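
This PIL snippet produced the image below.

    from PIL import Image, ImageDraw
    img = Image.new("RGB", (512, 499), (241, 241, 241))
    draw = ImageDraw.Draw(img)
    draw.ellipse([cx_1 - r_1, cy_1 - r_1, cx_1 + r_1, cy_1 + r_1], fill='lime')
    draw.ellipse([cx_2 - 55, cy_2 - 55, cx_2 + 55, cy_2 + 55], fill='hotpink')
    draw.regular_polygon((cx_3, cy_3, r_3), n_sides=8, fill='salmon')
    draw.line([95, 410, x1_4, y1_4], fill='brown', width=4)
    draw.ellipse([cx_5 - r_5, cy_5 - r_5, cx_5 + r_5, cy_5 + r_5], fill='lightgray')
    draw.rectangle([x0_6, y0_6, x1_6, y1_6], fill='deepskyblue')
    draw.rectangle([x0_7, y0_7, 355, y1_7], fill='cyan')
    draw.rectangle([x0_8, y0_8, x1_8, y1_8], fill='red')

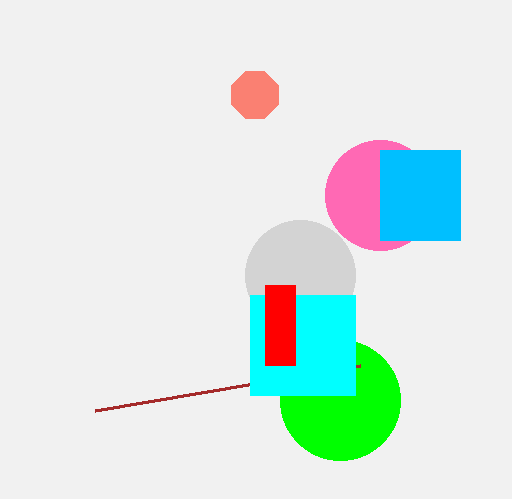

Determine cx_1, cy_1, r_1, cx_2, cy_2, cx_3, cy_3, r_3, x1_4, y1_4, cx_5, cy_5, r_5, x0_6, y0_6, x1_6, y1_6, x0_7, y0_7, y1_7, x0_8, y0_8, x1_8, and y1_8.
cx_1 = 340
cy_1 = 400
r_1 = 60
cx_2 = 380
cy_2 = 195
cx_3 = 255
cy_3 = 95
r_3 = 25
x1_4 = 360
y1_4 = 365
cx_5 = 300
cy_5 = 275
r_5 = 55
x0_6 = 380
y0_6 = 150
x1_6 = 460
y1_6 = 240
x0_7 = 250
y0_7 = 295
y1_7 = 395
x0_8 = 265
y0_8 = 285
x1_8 = 295
y1_8 = 365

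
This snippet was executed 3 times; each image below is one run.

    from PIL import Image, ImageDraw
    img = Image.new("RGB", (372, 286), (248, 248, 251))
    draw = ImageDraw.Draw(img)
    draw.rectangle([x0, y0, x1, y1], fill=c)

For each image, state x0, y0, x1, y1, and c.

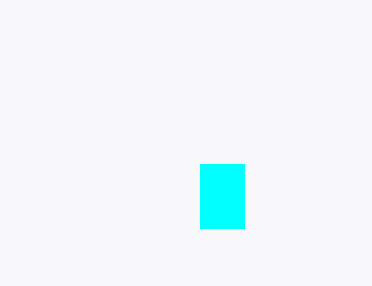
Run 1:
x0 = 200, y0 = 164, x1 = 244, y1 = 228, c = 'cyan'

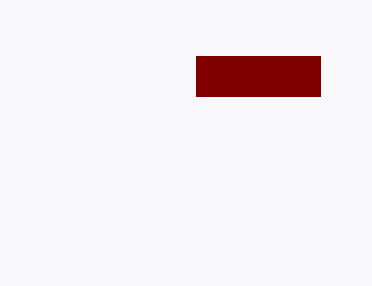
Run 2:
x0 = 196
y0 = 56
x1 = 320
y1 = 96
c = 'maroon'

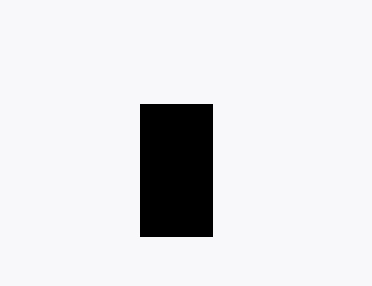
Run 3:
x0 = 140, y0 = 104, x1 = 212, y1 = 236, c = 'black'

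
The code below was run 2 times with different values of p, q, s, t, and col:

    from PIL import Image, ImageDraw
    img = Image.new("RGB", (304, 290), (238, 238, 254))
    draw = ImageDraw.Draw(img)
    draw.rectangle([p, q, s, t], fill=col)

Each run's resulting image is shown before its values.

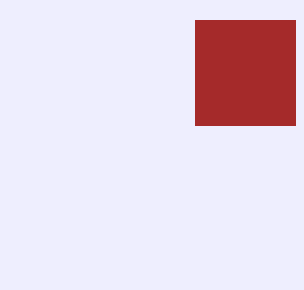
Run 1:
p = 195
q = 20
s = 295
t = 125
col = 'brown'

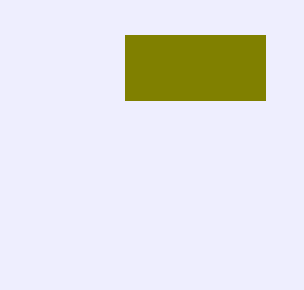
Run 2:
p = 125, q = 35, s = 265, t = 100, col = 'olive'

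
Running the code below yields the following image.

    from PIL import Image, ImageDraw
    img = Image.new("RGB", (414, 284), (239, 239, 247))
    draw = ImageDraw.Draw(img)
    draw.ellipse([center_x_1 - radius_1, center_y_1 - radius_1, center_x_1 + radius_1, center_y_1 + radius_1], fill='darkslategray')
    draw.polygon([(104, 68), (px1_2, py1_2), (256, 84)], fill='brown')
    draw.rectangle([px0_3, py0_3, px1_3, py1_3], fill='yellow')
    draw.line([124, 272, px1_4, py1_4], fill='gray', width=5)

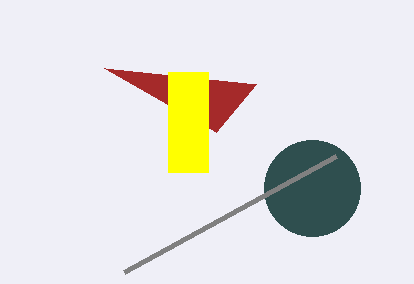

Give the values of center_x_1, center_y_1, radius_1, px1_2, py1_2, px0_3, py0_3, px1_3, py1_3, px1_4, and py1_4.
center_x_1 = 312; center_y_1 = 188; radius_1 = 48; px1_2 = 216; py1_2 = 132; px0_3 = 168; py0_3 = 72; px1_3 = 208; py1_3 = 172; px1_4 = 336; py1_4 = 156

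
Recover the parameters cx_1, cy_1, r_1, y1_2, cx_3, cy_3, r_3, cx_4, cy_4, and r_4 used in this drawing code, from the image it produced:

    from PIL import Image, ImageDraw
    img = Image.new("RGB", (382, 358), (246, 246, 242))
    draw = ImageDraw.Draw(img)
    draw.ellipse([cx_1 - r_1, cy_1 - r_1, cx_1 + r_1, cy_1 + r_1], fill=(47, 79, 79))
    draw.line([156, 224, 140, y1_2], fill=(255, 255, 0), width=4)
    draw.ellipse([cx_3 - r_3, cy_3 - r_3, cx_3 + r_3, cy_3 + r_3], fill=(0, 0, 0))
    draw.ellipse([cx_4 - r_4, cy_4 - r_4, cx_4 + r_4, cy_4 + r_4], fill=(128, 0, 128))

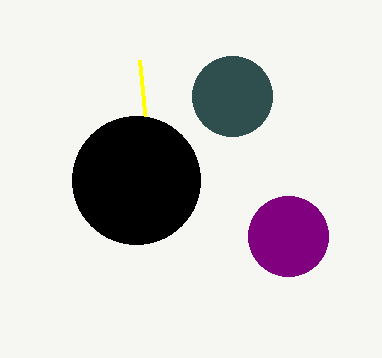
cx_1 = 232
cy_1 = 96
r_1 = 40
y1_2 = 60
cx_3 = 136
cy_3 = 180
r_3 = 64
cx_4 = 288
cy_4 = 236
r_4 = 40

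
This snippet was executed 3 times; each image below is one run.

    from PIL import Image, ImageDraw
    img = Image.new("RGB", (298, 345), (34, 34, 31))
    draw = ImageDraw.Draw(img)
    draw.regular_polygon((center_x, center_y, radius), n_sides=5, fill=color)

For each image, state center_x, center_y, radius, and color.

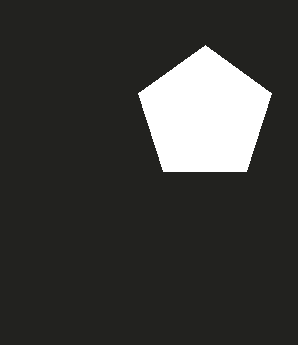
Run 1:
center_x = 205, center_y = 115, radius = 70, color = 'white'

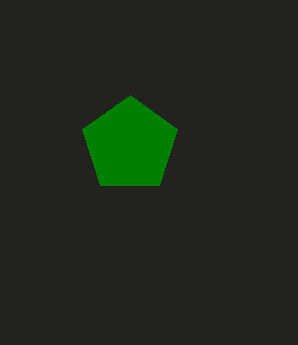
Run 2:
center_x = 130, center_y = 145, radius = 50, color = 'green'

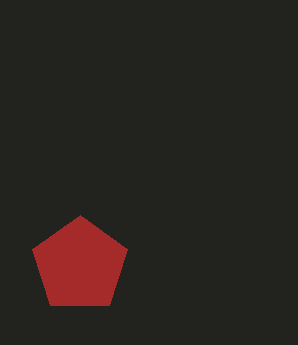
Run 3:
center_x = 80; center_y = 265; radius = 50; color = 'brown'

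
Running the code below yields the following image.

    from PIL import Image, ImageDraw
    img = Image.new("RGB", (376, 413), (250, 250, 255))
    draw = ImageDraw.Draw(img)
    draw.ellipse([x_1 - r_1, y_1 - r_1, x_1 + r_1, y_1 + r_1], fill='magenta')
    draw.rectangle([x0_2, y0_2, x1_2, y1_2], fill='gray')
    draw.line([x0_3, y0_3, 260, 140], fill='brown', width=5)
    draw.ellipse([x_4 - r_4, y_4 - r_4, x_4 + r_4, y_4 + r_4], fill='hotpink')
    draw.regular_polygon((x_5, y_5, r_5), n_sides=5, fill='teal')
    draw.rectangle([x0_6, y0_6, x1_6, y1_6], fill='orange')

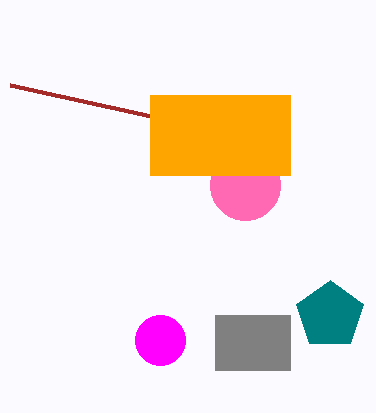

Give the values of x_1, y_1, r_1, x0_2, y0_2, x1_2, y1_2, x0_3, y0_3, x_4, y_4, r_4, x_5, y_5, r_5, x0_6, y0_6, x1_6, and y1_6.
x_1 = 160
y_1 = 340
r_1 = 25
x0_2 = 215
y0_2 = 315
x1_2 = 290
y1_2 = 370
x0_3 = 10
y0_3 = 85
x_4 = 245
y_4 = 185
r_4 = 35
x_5 = 330
y_5 = 315
r_5 = 35
x0_6 = 150
y0_6 = 95
x1_6 = 290
y1_6 = 175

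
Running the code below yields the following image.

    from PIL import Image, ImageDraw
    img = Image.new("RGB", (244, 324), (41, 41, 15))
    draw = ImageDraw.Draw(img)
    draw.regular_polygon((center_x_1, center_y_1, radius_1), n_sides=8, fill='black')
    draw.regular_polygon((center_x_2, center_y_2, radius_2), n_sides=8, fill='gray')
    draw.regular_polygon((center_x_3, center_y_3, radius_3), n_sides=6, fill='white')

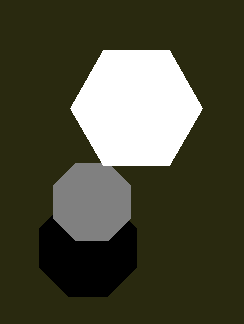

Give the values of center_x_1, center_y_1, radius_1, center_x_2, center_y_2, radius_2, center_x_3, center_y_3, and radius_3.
center_x_1 = 88; center_y_1 = 248; radius_1 = 52; center_x_2 = 92; center_y_2 = 202; radius_2 = 42; center_x_3 = 136; center_y_3 = 108; radius_3 = 66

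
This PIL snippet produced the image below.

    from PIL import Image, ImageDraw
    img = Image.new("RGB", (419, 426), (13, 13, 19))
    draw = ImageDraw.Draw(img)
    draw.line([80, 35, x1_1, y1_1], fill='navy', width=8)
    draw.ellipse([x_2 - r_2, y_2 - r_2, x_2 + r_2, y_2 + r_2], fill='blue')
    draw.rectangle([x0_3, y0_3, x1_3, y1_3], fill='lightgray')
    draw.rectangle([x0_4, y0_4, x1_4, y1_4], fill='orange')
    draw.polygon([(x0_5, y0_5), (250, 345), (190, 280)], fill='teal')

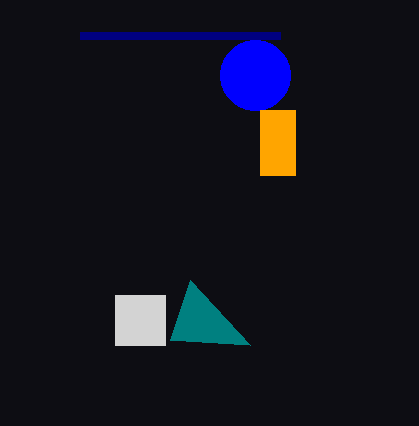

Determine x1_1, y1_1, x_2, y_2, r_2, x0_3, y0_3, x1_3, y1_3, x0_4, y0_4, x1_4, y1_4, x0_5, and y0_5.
x1_1 = 280, y1_1 = 35, x_2 = 255, y_2 = 75, r_2 = 35, x0_3 = 115, y0_3 = 295, x1_3 = 165, y1_3 = 345, x0_4 = 260, y0_4 = 110, x1_4 = 295, y1_4 = 175, x0_5 = 170, y0_5 = 340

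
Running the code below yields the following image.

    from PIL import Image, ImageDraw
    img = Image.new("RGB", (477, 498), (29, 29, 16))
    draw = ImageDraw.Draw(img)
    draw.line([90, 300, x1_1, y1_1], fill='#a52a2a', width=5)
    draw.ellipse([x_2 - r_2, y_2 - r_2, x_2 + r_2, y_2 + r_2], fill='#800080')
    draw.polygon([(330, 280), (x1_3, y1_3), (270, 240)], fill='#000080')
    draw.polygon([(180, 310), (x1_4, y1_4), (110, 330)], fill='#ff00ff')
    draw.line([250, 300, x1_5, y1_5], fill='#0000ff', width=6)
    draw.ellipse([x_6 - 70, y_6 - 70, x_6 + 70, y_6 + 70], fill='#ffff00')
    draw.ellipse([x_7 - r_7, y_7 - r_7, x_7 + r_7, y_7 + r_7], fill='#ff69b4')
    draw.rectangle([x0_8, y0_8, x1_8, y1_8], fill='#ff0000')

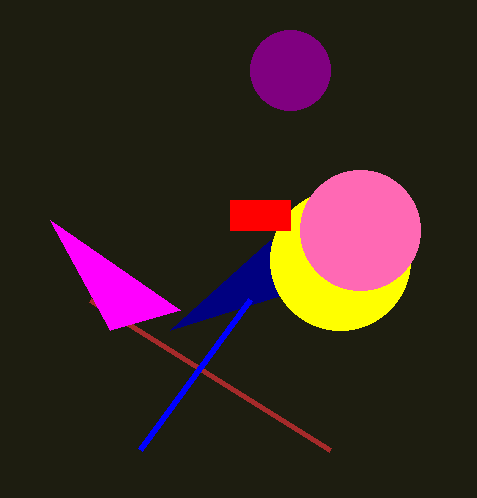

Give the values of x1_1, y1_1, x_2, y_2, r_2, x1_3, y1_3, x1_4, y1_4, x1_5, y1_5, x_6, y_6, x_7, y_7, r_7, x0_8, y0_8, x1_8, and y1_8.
x1_1 = 330; y1_1 = 450; x_2 = 290; y_2 = 70; r_2 = 40; x1_3 = 170; y1_3 = 330; x1_4 = 50; y1_4 = 220; x1_5 = 140; y1_5 = 450; x_6 = 340; y_6 = 260; x_7 = 360; y_7 = 230; r_7 = 60; x0_8 = 230; y0_8 = 200; x1_8 = 290; y1_8 = 230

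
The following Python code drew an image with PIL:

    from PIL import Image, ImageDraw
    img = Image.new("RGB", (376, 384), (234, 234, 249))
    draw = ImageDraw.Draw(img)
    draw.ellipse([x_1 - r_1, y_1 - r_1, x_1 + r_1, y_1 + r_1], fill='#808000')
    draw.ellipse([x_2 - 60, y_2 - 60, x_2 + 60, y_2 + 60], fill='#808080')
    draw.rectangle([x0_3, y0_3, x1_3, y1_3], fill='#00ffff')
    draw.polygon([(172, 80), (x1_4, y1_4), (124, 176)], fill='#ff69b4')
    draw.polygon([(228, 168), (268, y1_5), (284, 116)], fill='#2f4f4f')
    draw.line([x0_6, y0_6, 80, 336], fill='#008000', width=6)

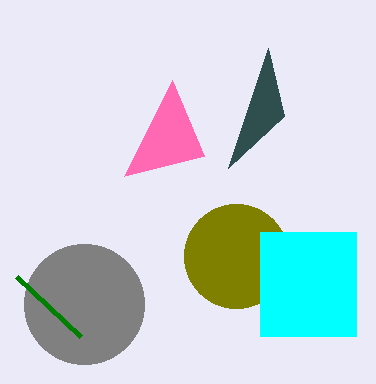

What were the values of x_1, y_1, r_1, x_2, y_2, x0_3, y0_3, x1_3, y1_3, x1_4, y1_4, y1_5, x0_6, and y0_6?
x_1 = 236, y_1 = 256, r_1 = 52, x_2 = 84, y_2 = 304, x0_3 = 260, y0_3 = 232, x1_3 = 356, y1_3 = 336, x1_4 = 204, y1_4 = 156, y1_5 = 48, x0_6 = 16, y0_6 = 276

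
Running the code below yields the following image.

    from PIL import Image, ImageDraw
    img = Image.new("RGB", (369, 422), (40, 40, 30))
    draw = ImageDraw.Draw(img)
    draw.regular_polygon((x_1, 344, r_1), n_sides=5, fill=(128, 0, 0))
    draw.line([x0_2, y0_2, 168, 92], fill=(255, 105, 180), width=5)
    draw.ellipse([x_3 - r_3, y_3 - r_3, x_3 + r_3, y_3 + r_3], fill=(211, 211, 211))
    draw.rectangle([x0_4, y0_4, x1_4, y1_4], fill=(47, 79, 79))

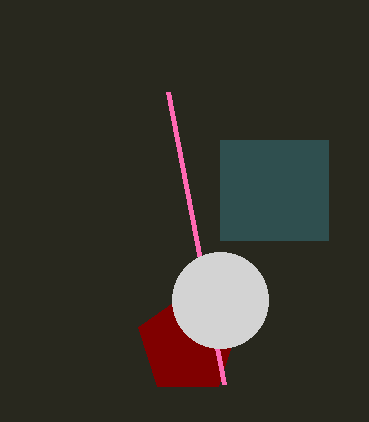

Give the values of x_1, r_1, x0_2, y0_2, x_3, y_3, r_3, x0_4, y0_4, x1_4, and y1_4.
x_1 = 188; r_1 = 52; x0_2 = 224; y0_2 = 384; x_3 = 220; y_3 = 300; r_3 = 48; x0_4 = 220; y0_4 = 140; x1_4 = 328; y1_4 = 240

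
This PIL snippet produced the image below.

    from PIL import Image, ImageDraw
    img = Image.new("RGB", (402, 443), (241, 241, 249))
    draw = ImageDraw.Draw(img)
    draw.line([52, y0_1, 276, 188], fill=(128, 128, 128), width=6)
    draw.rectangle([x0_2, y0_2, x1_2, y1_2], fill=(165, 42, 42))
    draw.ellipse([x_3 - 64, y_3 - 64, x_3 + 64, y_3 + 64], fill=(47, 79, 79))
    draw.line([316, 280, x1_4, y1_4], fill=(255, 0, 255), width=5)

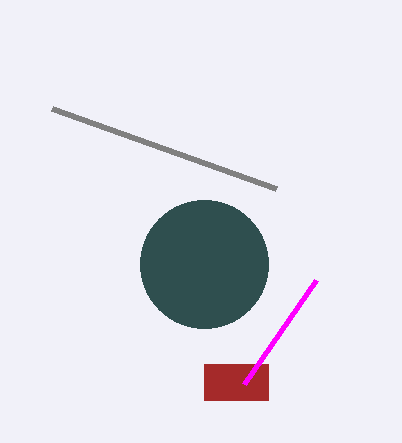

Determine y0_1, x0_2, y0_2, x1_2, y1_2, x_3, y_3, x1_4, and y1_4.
y0_1 = 108, x0_2 = 204, y0_2 = 364, x1_2 = 268, y1_2 = 400, x_3 = 204, y_3 = 264, x1_4 = 244, y1_4 = 384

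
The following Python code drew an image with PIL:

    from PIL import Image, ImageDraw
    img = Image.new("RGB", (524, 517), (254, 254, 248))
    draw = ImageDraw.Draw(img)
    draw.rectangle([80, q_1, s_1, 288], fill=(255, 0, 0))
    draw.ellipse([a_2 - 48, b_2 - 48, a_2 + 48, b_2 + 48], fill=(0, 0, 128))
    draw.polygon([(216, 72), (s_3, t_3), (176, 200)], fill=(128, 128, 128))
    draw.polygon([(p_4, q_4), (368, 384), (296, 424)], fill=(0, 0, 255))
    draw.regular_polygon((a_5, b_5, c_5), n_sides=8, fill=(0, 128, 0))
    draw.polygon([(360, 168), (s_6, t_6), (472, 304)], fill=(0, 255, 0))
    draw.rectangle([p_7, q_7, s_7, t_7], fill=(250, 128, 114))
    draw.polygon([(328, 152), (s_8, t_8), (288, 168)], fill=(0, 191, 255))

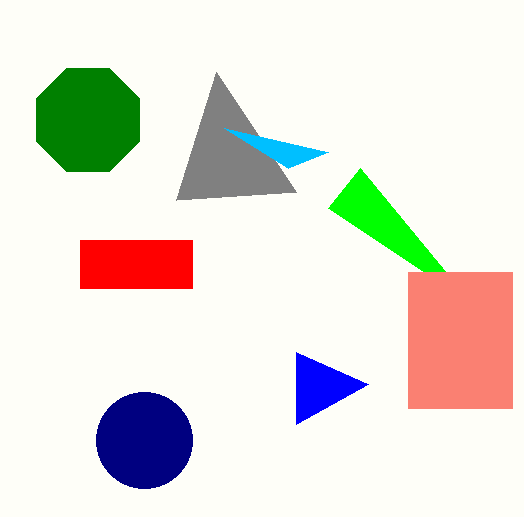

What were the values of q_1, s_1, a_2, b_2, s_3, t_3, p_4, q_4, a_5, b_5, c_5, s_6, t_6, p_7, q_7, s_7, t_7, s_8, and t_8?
q_1 = 240, s_1 = 192, a_2 = 144, b_2 = 440, s_3 = 296, t_3 = 192, p_4 = 296, q_4 = 352, a_5 = 88, b_5 = 120, c_5 = 56, s_6 = 328, t_6 = 208, p_7 = 408, q_7 = 272, s_7 = 512, t_7 = 408, s_8 = 224, t_8 = 128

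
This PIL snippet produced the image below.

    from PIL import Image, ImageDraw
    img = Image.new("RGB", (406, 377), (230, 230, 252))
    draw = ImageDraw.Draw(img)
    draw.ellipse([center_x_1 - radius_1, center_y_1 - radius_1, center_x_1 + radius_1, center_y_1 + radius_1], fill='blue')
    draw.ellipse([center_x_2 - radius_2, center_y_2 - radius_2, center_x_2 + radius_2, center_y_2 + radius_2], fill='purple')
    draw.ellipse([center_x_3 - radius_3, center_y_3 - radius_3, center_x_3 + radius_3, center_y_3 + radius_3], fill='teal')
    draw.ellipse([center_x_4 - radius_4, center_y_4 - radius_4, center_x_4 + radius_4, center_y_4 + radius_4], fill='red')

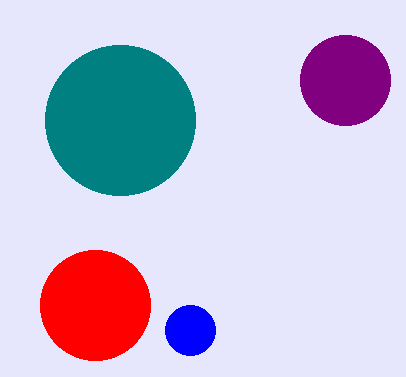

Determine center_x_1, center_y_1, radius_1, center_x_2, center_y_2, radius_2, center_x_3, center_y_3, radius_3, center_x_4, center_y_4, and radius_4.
center_x_1 = 190, center_y_1 = 330, radius_1 = 25, center_x_2 = 345, center_y_2 = 80, radius_2 = 45, center_x_3 = 120, center_y_3 = 120, radius_3 = 75, center_x_4 = 95, center_y_4 = 305, radius_4 = 55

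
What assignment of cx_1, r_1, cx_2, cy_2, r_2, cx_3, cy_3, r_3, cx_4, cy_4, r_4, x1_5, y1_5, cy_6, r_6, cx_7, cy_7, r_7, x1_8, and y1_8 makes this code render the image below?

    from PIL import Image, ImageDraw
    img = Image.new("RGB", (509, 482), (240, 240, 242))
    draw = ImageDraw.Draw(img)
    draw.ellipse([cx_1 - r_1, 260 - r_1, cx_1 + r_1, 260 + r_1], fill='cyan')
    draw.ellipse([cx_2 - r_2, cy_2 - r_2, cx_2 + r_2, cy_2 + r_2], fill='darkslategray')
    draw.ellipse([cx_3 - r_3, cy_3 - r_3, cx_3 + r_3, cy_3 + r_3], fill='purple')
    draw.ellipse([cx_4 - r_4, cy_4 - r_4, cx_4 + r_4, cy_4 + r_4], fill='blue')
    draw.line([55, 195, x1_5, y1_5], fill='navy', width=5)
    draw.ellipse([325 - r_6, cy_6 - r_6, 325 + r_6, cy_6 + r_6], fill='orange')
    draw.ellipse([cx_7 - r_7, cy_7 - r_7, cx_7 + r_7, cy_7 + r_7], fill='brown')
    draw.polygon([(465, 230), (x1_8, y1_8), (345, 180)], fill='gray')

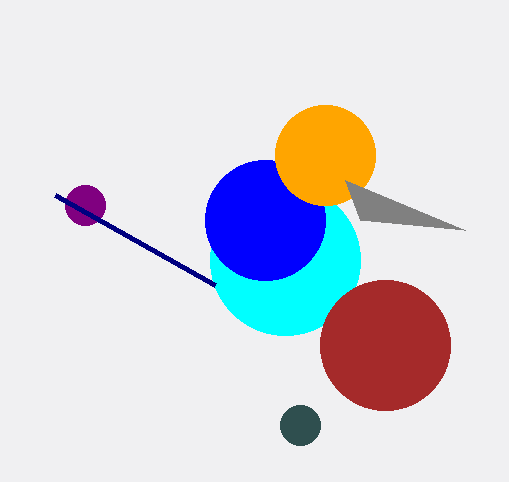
cx_1 = 285, r_1 = 75, cx_2 = 300, cy_2 = 425, r_2 = 20, cx_3 = 85, cy_3 = 205, r_3 = 20, cx_4 = 265, cy_4 = 220, r_4 = 60, x1_5 = 215, y1_5 = 285, cy_6 = 155, r_6 = 50, cx_7 = 385, cy_7 = 345, r_7 = 65, x1_8 = 360, y1_8 = 220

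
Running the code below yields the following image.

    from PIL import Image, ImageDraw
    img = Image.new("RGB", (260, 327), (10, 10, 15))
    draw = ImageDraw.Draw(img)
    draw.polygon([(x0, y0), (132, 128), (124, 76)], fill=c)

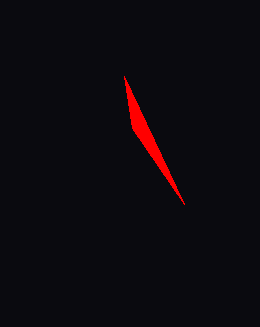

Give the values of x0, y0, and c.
x0 = 184, y0 = 204, c = 'red'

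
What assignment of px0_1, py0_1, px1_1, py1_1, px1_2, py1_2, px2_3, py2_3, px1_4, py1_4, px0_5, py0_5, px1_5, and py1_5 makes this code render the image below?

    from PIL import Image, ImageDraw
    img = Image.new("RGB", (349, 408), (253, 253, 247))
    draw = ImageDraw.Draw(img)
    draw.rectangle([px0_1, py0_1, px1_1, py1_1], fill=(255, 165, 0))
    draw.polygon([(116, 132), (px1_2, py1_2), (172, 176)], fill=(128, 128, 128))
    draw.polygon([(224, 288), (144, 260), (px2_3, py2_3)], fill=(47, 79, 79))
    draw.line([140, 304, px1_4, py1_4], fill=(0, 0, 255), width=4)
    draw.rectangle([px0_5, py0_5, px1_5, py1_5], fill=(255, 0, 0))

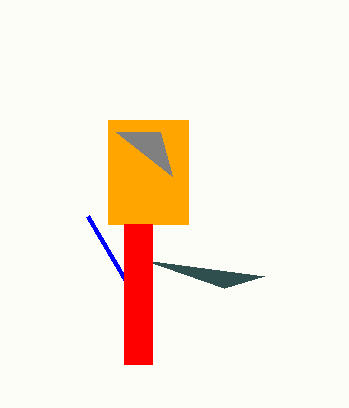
px0_1 = 108, py0_1 = 120, px1_1 = 188, py1_1 = 224, px1_2 = 160, py1_2 = 132, px2_3 = 264, py2_3 = 276, px1_4 = 88, py1_4 = 216, px0_5 = 124, py0_5 = 224, px1_5 = 152, py1_5 = 364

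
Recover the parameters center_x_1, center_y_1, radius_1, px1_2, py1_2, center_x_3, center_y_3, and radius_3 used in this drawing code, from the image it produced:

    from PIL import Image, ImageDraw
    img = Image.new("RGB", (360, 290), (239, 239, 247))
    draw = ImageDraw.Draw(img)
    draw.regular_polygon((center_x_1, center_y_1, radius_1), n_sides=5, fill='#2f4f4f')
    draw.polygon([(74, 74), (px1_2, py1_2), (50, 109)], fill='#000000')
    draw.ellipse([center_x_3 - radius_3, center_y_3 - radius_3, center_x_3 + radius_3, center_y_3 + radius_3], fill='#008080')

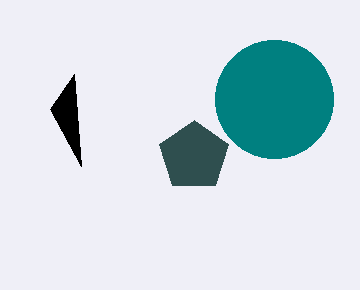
center_x_1 = 194
center_y_1 = 156
radius_1 = 36
px1_2 = 81
py1_2 = 166
center_x_3 = 274
center_y_3 = 99
radius_3 = 59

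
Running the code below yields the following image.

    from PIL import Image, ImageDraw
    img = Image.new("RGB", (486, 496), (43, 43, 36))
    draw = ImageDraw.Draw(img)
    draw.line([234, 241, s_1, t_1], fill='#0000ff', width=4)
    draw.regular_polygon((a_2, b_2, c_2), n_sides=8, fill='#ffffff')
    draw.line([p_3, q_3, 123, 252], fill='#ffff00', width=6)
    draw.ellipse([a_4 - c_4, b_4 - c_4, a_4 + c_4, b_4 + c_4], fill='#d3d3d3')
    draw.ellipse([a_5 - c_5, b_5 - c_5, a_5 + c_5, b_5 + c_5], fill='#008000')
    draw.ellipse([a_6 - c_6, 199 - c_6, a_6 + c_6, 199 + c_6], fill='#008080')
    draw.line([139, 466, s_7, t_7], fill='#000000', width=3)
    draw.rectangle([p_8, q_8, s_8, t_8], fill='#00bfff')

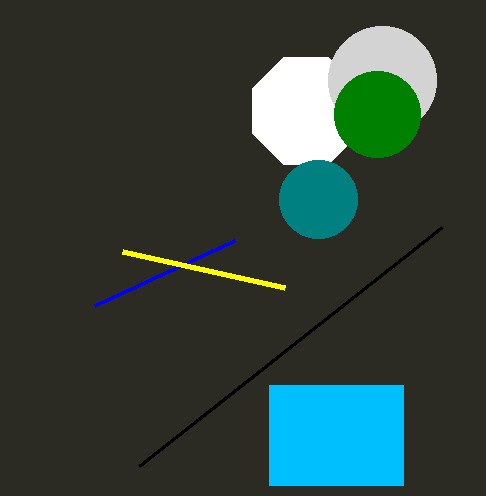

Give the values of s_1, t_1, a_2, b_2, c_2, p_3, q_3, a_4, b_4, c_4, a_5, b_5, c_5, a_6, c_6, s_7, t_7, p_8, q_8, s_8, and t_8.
s_1 = 94; t_1 = 306; a_2 = 306; b_2 = 111; c_2 = 58; p_3 = 285; q_3 = 288; a_4 = 382; b_4 = 80; c_4 = 54; a_5 = 377; b_5 = 114; c_5 = 43; a_6 = 318; c_6 = 39; s_7 = 442; t_7 = 227; p_8 = 269; q_8 = 385; s_8 = 403; t_8 = 485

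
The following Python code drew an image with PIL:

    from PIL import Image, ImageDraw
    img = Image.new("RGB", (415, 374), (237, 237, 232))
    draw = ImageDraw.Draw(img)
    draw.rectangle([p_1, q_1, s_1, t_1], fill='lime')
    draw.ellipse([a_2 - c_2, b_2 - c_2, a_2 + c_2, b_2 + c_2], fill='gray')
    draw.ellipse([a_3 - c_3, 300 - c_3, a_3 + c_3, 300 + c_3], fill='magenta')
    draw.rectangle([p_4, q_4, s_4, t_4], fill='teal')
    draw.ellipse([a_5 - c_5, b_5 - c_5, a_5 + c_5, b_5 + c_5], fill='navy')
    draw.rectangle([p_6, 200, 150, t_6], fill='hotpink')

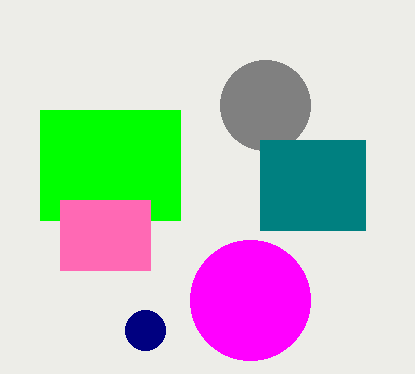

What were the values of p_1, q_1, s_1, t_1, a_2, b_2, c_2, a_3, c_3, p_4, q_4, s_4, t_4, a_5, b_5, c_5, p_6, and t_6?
p_1 = 40, q_1 = 110, s_1 = 180, t_1 = 220, a_2 = 265, b_2 = 105, c_2 = 45, a_3 = 250, c_3 = 60, p_4 = 260, q_4 = 140, s_4 = 365, t_4 = 230, a_5 = 145, b_5 = 330, c_5 = 20, p_6 = 60, t_6 = 270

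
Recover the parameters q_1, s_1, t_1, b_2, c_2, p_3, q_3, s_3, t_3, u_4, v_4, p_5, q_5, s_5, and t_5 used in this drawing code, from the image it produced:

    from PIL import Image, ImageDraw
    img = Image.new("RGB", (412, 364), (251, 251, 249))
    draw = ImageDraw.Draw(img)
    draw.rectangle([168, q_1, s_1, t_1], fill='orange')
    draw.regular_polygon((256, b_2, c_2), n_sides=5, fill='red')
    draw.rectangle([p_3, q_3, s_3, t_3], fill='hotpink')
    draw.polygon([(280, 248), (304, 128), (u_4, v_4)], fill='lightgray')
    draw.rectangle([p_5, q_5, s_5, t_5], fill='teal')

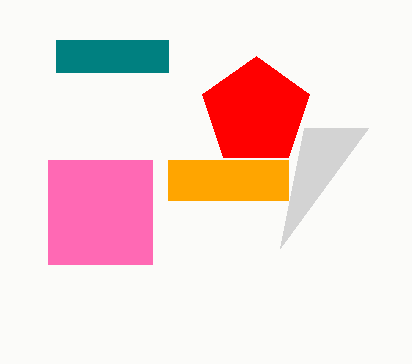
q_1 = 160, s_1 = 288, t_1 = 200, b_2 = 112, c_2 = 56, p_3 = 48, q_3 = 160, s_3 = 152, t_3 = 264, u_4 = 368, v_4 = 128, p_5 = 56, q_5 = 40, s_5 = 168, t_5 = 72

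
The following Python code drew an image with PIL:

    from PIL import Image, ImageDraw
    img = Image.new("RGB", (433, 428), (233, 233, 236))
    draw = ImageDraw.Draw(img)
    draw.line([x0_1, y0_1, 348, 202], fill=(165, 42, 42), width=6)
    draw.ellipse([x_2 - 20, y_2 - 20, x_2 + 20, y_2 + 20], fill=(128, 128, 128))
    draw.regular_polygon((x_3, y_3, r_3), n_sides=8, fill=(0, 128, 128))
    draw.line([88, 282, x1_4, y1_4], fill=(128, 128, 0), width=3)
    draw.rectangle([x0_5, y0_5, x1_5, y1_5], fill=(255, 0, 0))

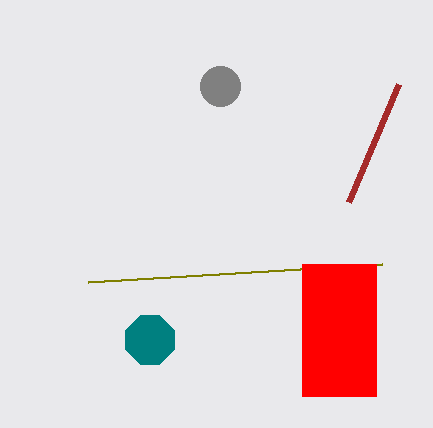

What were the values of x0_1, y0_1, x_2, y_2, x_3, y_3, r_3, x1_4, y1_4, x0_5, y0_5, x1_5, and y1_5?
x0_1 = 398; y0_1 = 84; x_2 = 220; y_2 = 86; x_3 = 150; y_3 = 340; r_3 = 26; x1_4 = 382; y1_4 = 264; x0_5 = 302; y0_5 = 264; x1_5 = 376; y1_5 = 396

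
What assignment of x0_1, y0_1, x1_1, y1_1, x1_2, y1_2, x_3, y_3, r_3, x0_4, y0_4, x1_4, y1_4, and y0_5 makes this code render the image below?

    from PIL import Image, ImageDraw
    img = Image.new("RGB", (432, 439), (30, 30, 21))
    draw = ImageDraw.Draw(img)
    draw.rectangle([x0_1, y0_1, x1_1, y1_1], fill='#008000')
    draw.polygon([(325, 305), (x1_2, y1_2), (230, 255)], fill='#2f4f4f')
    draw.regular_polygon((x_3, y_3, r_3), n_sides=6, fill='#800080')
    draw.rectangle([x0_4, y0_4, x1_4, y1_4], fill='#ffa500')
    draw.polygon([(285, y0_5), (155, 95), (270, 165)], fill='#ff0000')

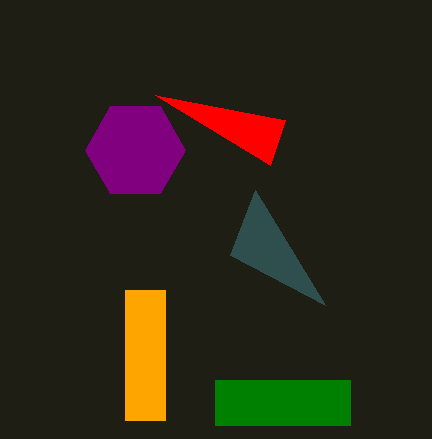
x0_1 = 215, y0_1 = 380, x1_1 = 350, y1_1 = 425, x1_2 = 255, y1_2 = 190, x_3 = 135, y_3 = 150, r_3 = 50, x0_4 = 125, y0_4 = 290, x1_4 = 165, y1_4 = 420, y0_5 = 120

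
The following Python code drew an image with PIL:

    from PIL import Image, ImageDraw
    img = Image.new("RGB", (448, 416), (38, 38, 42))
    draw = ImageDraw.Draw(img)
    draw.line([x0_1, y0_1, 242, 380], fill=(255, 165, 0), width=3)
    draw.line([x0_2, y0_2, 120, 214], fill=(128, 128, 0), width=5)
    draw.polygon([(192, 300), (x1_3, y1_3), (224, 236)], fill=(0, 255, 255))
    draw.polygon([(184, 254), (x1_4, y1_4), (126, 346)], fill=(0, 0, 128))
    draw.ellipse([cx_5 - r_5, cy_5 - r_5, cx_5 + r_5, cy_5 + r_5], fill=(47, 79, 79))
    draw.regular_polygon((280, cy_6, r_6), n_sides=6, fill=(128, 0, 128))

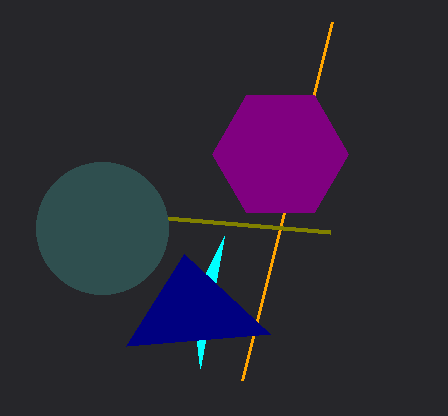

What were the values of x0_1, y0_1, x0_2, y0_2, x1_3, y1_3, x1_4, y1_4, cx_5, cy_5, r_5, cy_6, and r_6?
x0_1 = 332, y0_1 = 22, x0_2 = 330, y0_2 = 232, x1_3 = 200, y1_3 = 368, x1_4 = 270, y1_4 = 334, cx_5 = 102, cy_5 = 228, r_5 = 66, cy_6 = 154, r_6 = 68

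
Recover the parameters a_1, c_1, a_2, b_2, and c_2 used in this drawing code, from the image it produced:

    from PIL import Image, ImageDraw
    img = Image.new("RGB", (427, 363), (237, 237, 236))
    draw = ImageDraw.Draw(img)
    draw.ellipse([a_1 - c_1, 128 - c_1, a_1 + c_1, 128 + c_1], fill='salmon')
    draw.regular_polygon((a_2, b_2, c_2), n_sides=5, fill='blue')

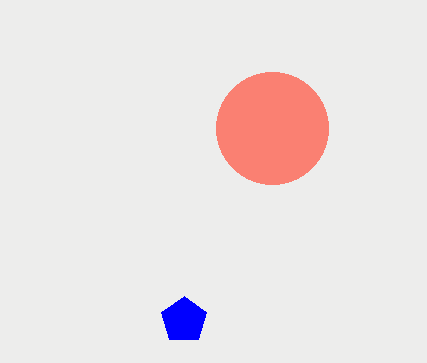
a_1 = 272
c_1 = 56
a_2 = 184
b_2 = 320
c_2 = 24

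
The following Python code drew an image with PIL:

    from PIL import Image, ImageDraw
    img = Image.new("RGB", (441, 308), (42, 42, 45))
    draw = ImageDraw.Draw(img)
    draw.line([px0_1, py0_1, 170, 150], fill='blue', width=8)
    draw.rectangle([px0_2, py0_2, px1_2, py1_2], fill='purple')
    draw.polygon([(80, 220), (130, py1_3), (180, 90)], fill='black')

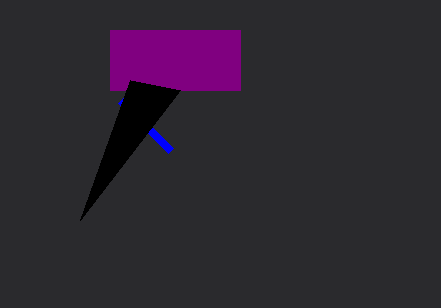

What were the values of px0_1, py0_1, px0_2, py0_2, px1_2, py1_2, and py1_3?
px0_1 = 120, py0_1 = 100, px0_2 = 110, py0_2 = 30, px1_2 = 240, py1_2 = 90, py1_3 = 80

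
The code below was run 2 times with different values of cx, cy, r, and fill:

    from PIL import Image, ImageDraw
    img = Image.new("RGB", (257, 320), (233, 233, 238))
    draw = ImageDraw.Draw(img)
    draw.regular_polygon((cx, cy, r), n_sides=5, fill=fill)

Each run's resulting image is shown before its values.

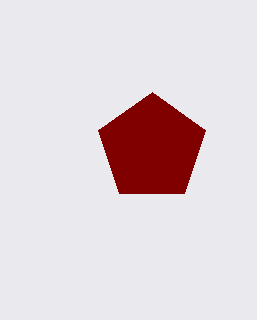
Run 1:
cx = 152
cy = 148
r = 56
fill = 'maroon'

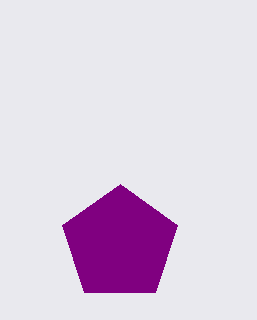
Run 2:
cx = 120; cy = 244; r = 60; fill = 'purple'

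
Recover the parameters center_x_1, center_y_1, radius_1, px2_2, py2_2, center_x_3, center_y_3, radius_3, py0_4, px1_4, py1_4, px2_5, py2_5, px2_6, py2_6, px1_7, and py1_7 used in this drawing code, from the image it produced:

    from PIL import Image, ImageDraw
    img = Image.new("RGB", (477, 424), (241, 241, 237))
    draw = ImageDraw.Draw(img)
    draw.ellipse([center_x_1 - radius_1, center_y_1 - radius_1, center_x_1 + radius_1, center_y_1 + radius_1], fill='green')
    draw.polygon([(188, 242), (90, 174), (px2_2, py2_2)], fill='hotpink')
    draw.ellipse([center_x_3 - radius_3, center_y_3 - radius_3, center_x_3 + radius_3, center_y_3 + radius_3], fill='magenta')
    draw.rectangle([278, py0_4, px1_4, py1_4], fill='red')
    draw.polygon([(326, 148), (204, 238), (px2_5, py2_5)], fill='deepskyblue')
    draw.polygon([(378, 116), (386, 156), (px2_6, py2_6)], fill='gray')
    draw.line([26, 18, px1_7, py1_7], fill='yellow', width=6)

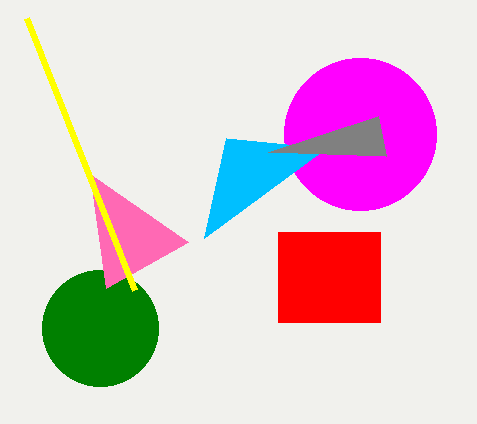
center_x_1 = 100
center_y_1 = 328
radius_1 = 58
px2_2 = 106
py2_2 = 288
center_x_3 = 360
center_y_3 = 134
radius_3 = 76
py0_4 = 232
px1_4 = 380
py1_4 = 322
px2_5 = 226
py2_5 = 138
px2_6 = 268
py2_6 = 152
px1_7 = 134
py1_7 = 290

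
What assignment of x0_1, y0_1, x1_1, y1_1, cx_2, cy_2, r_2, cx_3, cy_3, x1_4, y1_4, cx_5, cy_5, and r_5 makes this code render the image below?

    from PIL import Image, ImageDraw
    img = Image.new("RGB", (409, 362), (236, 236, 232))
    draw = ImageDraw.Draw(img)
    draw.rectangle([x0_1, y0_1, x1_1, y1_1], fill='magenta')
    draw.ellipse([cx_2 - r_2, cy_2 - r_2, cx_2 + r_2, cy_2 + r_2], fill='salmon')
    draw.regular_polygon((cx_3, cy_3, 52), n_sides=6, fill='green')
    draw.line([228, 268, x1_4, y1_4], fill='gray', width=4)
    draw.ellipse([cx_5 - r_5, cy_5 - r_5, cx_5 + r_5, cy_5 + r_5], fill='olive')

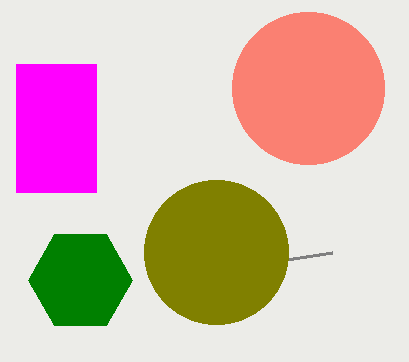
x0_1 = 16, y0_1 = 64, x1_1 = 96, y1_1 = 192, cx_2 = 308, cy_2 = 88, r_2 = 76, cx_3 = 80, cy_3 = 280, x1_4 = 332, y1_4 = 252, cx_5 = 216, cy_5 = 252, r_5 = 72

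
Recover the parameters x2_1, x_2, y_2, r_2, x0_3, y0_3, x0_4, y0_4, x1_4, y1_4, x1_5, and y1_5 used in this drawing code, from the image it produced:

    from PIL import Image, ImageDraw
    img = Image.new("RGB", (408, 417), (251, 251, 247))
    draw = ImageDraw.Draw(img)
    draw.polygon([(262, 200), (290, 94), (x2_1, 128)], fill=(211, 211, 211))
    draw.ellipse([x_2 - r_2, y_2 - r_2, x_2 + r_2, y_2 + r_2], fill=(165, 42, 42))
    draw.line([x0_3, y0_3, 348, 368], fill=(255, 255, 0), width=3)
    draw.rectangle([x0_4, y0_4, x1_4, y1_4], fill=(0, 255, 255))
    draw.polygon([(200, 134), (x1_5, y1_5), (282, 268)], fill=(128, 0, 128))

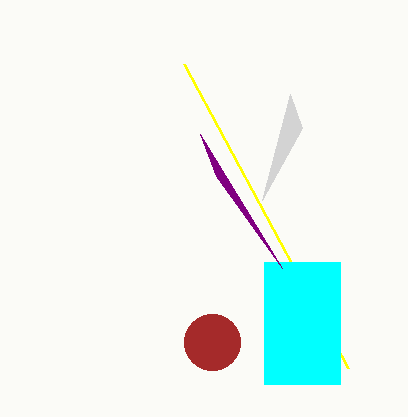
x2_1 = 302, x_2 = 212, y_2 = 342, r_2 = 28, x0_3 = 184, y0_3 = 64, x0_4 = 264, y0_4 = 262, x1_4 = 340, y1_4 = 384, x1_5 = 216, y1_5 = 176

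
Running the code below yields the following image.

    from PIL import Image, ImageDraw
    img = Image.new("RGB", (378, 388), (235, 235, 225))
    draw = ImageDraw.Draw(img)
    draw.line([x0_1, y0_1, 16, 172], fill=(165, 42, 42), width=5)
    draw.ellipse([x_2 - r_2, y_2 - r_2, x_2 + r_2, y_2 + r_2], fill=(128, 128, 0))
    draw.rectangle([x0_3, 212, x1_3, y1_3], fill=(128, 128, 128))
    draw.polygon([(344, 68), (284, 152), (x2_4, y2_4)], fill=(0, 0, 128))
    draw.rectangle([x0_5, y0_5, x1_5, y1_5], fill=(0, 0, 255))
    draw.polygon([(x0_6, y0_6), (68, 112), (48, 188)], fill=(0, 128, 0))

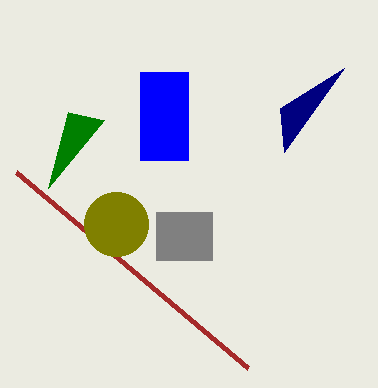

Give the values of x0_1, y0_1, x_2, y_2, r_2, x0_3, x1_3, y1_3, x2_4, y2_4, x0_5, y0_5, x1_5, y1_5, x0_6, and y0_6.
x0_1 = 248; y0_1 = 368; x_2 = 116; y_2 = 224; r_2 = 32; x0_3 = 156; x1_3 = 212; y1_3 = 260; x2_4 = 280; y2_4 = 108; x0_5 = 140; y0_5 = 72; x1_5 = 188; y1_5 = 160; x0_6 = 104; y0_6 = 120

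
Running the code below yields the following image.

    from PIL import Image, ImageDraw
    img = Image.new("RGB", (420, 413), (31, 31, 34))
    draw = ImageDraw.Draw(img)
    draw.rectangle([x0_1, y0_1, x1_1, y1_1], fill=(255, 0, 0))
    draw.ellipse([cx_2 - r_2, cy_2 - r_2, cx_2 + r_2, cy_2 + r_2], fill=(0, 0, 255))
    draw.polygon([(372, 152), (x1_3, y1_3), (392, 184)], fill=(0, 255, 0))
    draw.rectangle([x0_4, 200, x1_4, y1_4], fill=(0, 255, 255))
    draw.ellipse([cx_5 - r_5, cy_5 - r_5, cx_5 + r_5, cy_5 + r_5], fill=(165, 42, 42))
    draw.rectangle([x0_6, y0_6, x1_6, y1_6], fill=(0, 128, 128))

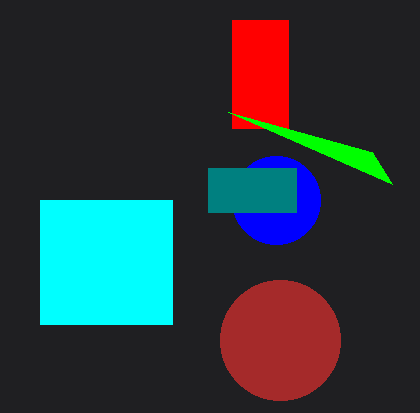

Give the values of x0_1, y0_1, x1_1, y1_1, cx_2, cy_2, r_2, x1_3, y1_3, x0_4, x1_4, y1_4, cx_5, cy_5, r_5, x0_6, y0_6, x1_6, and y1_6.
x0_1 = 232
y0_1 = 20
x1_1 = 288
y1_1 = 128
cx_2 = 276
cy_2 = 200
r_2 = 44
x1_3 = 228
y1_3 = 112
x0_4 = 40
x1_4 = 172
y1_4 = 324
cx_5 = 280
cy_5 = 340
r_5 = 60
x0_6 = 208
y0_6 = 168
x1_6 = 296
y1_6 = 212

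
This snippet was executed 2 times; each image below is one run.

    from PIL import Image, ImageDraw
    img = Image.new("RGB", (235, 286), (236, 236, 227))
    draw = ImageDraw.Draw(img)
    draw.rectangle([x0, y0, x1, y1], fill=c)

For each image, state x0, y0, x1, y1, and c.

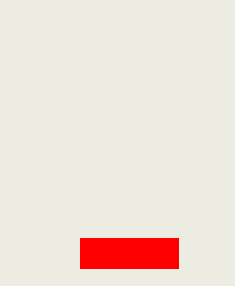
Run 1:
x0 = 80, y0 = 238, x1 = 178, y1 = 268, c = 'red'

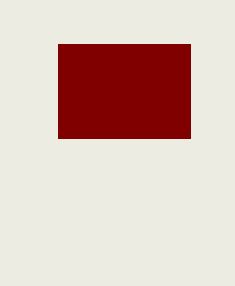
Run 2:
x0 = 58
y0 = 44
x1 = 190
y1 = 138
c = 'maroon'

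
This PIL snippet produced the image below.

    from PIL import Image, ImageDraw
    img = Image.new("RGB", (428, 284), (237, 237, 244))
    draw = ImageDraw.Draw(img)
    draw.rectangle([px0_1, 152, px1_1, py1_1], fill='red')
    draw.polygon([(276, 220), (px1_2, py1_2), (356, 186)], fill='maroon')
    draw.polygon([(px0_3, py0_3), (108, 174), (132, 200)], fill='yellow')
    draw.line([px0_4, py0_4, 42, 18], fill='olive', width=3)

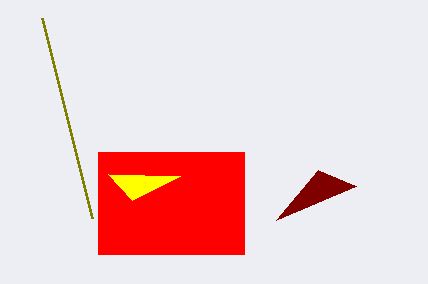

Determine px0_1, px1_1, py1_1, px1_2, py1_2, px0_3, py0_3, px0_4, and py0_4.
px0_1 = 98, px1_1 = 244, py1_1 = 254, px1_2 = 318, py1_2 = 170, px0_3 = 180, py0_3 = 176, px0_4 = 92, py0_4 = 218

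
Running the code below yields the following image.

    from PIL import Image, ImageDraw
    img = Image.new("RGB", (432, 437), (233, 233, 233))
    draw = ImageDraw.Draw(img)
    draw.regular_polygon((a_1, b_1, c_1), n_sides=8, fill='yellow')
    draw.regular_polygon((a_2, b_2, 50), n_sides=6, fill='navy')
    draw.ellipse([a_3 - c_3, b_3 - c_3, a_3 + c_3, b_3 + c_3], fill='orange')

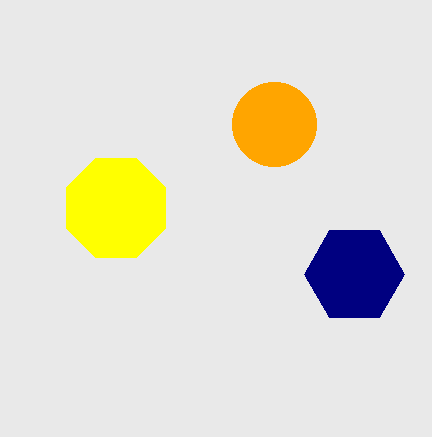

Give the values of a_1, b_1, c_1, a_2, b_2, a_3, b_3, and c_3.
a_1 = 116, b_1 = 208, c_1 = 54, a_2 = 354, b_2 = 274, a_3 = 274, b_3 = 124, c_3 = 42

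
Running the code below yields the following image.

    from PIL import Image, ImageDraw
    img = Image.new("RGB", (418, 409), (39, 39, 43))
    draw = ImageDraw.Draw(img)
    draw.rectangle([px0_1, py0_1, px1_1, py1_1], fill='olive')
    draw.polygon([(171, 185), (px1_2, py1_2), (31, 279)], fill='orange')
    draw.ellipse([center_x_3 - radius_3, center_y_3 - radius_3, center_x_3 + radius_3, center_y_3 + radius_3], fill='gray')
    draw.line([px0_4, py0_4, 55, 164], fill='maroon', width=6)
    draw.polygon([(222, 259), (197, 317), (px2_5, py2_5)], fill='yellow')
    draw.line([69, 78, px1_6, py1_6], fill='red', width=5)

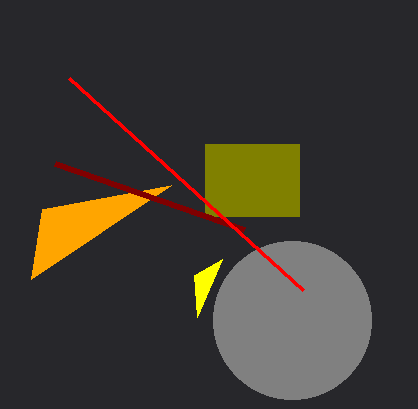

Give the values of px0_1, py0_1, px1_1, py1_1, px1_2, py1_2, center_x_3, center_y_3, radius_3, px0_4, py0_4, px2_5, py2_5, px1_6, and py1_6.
px0_1 = 205
py0_1 = 144
px1_1 = 299
py1_1 = 216
px1_2 = 42
py1_2 = 209
center_x_3 = 292
center_y_3 = 320
radius_3 = 79
px0_4 = 244
py0_4 = 230
px2_5 = 194
py2_5 = 275
px1_6 = 303
py1_6 = 290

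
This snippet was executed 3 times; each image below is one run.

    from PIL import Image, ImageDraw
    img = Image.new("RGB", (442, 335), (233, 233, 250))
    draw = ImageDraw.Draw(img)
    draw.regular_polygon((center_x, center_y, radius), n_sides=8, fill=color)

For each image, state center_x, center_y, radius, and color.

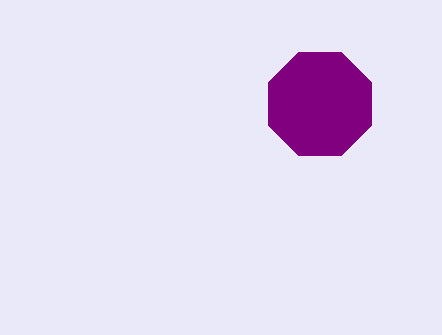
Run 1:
center_x = 320; center_y = 104; radius = 56; color = 'purple'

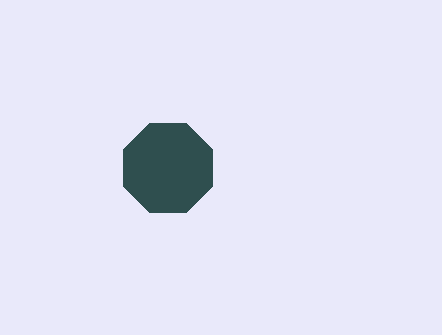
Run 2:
center_x = 168, center_y = 168, radius = 48, color = 'darkslategray'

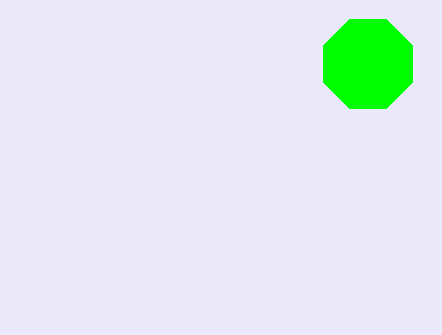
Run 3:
center_x = 368, center_y = 64, radius = 48, color = 'lime'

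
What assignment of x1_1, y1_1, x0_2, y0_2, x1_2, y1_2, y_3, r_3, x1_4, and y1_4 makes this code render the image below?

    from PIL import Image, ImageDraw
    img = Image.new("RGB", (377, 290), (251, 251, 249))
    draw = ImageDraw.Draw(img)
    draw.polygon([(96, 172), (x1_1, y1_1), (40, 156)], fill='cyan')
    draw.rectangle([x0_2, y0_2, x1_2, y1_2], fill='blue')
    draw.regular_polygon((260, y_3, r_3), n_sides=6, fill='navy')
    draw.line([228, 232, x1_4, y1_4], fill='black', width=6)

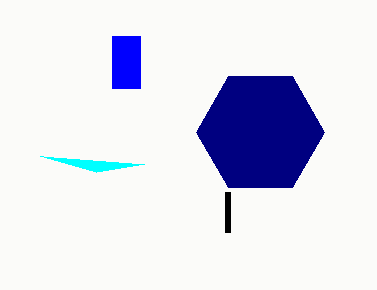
x1_1 = 144, y1_1 = 164, x0_2 = 112, y0_2 = 36, x1_2 = 140, y1_2 = 88, y_3 = 132, r_3 = 64, x1_4 = 228, y1_4 = 192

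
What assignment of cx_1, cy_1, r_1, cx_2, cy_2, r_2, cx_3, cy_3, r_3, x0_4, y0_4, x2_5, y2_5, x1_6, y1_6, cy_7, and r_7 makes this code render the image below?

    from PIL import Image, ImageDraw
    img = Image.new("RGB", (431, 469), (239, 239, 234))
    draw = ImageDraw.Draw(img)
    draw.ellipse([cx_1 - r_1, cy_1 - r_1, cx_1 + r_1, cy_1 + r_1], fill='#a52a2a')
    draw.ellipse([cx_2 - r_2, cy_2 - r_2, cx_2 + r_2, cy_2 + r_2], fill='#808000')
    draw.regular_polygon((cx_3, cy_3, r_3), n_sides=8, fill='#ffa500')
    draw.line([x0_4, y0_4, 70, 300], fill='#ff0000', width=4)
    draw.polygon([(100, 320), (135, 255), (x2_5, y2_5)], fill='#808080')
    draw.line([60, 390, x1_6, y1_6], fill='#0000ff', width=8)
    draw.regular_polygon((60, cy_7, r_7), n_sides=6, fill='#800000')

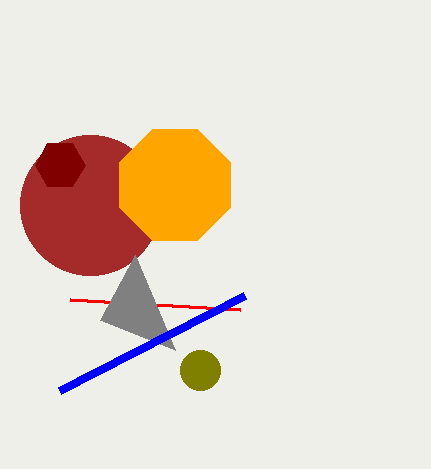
cx_1 = 90; cy_1 = 205; r_1 = 70; cx_2 = 200; cy_2 = 370; r_2 = 20; cx_3 = 175; cy_3 = 185; r_3 = 60; x0_4 = 240; y0_4 = 310; x2_5 = 175; y2_5 = 350; x1_6 = 245; y1_6 = 295; cy_7 = 165; r_7 = 25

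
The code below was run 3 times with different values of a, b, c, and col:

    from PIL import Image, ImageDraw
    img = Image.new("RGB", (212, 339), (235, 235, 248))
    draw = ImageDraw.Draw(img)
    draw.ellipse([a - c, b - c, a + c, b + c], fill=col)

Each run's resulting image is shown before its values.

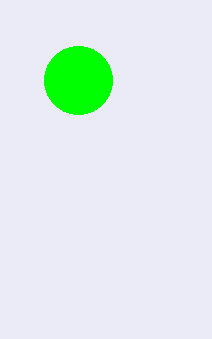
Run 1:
a = 78; b = 80; c = 34; col = 'lime'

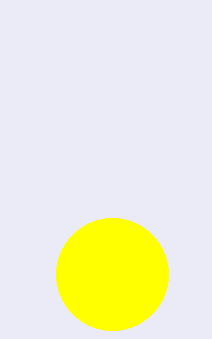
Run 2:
a = 112, b = 274, c = 56, col = 'yellow'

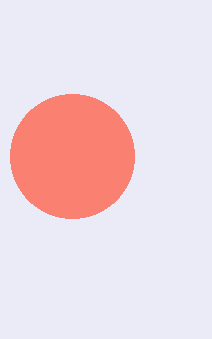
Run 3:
a = 72
b = 156
c = 62
col = 'salmon'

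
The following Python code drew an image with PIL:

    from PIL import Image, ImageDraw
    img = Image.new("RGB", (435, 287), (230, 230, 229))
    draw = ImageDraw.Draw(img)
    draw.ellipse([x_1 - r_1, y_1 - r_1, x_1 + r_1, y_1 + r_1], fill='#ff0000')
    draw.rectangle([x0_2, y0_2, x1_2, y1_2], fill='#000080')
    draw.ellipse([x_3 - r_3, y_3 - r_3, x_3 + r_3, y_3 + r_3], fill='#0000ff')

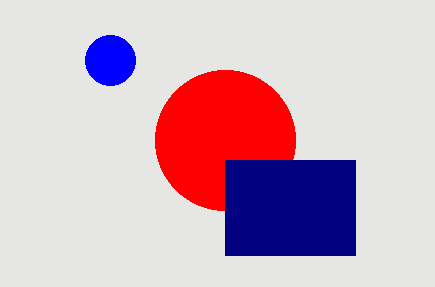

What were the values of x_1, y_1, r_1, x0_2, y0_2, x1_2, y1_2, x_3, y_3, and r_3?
x_1 = 225, y_1 = 140, r_1 = 70, x0_2 = 225, y0_2 = 160, x1_2 = 355, y1_2 = 255, x_3 = 110, y_3 = 60, r_3 = 25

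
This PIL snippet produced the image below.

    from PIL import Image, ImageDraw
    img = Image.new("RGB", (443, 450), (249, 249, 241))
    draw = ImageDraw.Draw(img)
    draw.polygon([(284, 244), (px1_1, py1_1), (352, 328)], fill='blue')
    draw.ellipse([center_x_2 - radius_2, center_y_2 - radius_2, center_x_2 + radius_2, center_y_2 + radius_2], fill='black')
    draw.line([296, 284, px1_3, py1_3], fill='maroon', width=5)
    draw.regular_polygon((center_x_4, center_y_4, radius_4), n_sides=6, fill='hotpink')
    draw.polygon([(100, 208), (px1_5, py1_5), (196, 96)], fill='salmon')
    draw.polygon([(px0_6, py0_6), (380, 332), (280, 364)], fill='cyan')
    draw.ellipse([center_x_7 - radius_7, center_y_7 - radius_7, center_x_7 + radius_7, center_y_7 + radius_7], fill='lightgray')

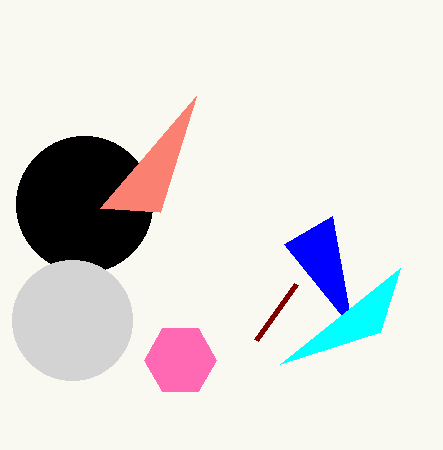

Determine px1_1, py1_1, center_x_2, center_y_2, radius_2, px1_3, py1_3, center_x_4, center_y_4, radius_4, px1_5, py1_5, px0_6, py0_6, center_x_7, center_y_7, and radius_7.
px1_1 = 332; py1_1 = 216; center_x_2 = 84; center_y_2 = 204; radius_2 = 68; px1_3 = 256; py1_3 = 340; center_x_4 = 180; center_y_4 = 360; radius_4 = 36; px1_5 = 160; py1_5 = 212; px0_6 = 400; py0_6 = 268; center_x_7 = 72; center_y_7 = 320; radius_7 = 60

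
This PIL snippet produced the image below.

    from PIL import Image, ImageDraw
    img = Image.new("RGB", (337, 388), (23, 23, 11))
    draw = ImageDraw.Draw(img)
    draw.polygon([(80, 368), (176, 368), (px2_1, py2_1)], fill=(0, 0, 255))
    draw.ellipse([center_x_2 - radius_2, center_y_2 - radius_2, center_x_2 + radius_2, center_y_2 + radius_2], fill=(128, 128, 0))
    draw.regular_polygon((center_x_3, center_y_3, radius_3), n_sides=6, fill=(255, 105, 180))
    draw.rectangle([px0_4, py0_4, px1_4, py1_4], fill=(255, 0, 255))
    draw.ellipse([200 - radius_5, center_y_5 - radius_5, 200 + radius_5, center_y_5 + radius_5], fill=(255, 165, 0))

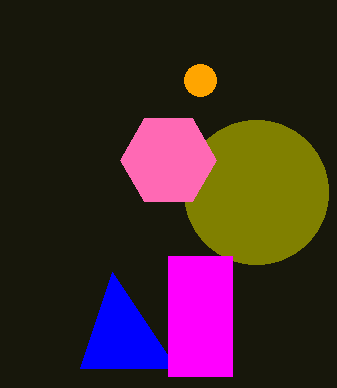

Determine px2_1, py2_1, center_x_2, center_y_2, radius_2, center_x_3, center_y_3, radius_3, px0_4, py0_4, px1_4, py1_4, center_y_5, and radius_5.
px2_1 = 112, py2_1 = 272, center_x_2 = 256, center_y_2 = 192, radius_2 = 72, center_x_3 = 168, center_y_3 = 160, radius_3 = 48, px0_4 = 168, py0_4 = 256, px1_4 = 232, py1_4 = 376, center_y_5 = 80, radius_5 = 16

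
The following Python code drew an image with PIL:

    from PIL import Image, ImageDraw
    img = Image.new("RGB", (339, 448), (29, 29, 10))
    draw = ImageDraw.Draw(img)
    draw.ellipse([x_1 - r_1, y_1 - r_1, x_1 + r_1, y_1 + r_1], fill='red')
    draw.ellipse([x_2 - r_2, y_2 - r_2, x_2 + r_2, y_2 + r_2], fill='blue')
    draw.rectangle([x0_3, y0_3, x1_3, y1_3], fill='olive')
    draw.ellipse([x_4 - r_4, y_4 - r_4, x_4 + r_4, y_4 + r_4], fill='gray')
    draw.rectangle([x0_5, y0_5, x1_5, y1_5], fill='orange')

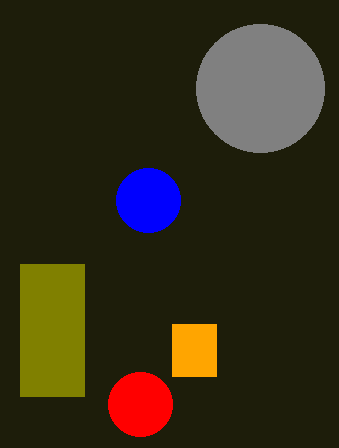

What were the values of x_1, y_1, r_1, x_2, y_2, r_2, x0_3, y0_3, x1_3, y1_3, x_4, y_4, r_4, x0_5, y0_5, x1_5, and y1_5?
x_1 = 140; y_1 = 404; r_1 = 32; x_2 = 148; y_2 = 200; r_2 = 32; x0_3 = 20; y0_3 = 264; x1_3 = 84; y1_3 = 396; x_4 = 260; y_4 = 88; r_4 = 64; x0_5 = 172; y0_5 = 324; x1_5 = 216; y1_5 = 376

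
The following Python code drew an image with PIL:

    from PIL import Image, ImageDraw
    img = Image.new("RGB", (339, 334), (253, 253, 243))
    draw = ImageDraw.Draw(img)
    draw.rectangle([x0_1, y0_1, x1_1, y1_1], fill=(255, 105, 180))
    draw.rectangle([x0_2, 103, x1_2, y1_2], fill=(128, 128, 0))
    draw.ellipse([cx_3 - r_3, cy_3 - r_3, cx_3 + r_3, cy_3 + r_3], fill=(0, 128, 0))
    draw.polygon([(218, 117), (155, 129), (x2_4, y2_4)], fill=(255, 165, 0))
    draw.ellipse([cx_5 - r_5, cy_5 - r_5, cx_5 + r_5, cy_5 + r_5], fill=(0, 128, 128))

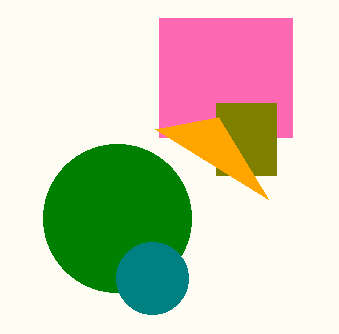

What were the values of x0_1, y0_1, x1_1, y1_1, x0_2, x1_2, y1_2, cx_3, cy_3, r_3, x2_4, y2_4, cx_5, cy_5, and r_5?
x0_1 = 159
y0_1 = 18
x1_1 = 292
y1_1 = 137
x0_2 = 216
x1_2 = 276
y1_2 = 175
cx_3 = 117
cy_3 = 218
r_3 = 74
x2_4 = 268
y2_4 = 199
cx_5 = 152
cy_5 = 278
r_5 = 36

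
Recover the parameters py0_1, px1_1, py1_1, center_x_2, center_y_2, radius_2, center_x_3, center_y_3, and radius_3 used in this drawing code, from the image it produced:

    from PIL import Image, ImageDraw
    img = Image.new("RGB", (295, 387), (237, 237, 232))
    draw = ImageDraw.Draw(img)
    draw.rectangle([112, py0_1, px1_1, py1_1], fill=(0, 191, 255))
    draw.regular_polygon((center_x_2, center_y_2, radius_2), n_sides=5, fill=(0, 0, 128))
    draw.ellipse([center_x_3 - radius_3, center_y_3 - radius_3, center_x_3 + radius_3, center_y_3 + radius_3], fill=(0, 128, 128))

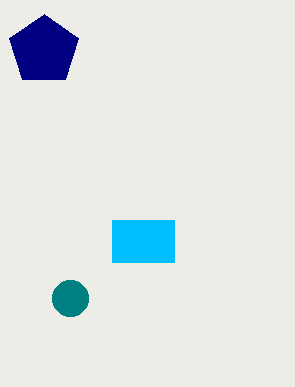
py0_1 = 220, px1_1 = 174, py1_1 = 262, center_x_2 = 44, center_y_2 = 50, radius_2 = 36, center_x_3 = 70, center_y_3 = 298, radius_3 = 18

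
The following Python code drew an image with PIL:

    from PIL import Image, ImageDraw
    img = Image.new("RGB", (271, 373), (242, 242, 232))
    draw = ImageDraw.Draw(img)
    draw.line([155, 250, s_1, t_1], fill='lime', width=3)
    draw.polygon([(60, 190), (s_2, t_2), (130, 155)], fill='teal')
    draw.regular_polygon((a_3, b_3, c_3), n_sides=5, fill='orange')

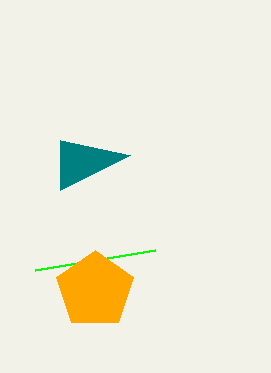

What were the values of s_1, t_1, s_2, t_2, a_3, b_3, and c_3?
s_1 = 35
t_1 = 270
s_2 = 60
t_2 = 140
a_3 = 95
b_3 = 290
c_3 = 40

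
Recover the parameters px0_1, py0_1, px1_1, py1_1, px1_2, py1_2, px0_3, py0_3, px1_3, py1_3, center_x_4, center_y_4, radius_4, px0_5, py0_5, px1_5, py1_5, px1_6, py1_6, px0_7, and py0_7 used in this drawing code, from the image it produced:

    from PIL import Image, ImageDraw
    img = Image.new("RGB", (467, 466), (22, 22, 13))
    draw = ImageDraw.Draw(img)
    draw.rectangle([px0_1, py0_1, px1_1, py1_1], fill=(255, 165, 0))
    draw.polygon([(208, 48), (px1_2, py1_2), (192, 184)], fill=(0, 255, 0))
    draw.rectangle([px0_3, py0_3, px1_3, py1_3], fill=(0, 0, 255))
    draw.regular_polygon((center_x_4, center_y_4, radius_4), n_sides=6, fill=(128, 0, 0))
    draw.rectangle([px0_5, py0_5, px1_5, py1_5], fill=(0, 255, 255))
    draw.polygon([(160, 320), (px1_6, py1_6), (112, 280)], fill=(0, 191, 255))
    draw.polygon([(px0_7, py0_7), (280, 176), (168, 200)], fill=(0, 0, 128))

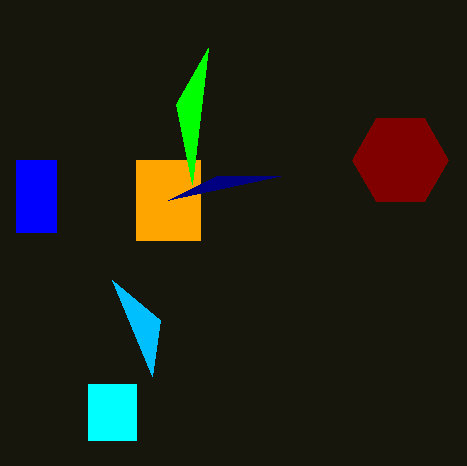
px0_1 = 136
py0_1 = 160
px1_1 = 200
py1_1 = 240
px1_2 = 176
py1_2 = 104
px0_3 = 16
py0_3 = 160
px1_3 = 56
py1_3 = 232
center_x_4 = 400
center_y_4 = 160
radius_4 = 48
px0_5 = 88
py0_5 = 384
px1_5 = 136
py1_5 = 440
px1_6 = 152
py1_6 = 376
px0_7 = 216
py0_7 = 176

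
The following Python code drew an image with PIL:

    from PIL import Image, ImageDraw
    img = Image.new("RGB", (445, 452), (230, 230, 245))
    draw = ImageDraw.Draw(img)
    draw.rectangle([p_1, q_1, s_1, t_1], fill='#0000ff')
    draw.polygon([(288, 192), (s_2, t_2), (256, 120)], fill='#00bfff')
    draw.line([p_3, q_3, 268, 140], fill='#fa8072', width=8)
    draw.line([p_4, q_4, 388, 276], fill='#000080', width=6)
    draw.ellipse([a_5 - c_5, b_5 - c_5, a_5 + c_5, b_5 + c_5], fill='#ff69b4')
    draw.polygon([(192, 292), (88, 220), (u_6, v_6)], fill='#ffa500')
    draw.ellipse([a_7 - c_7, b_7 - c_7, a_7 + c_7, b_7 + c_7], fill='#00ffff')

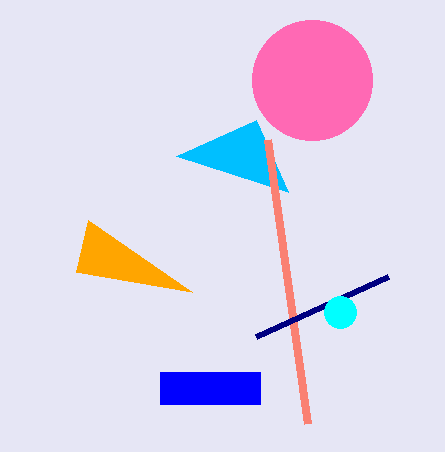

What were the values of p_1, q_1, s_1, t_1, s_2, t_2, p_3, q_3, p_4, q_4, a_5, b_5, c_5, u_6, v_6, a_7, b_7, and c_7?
p_1 = 160; q_1 = 372; s_1 = 260; t_1 = 404; s_2 = 176; t_2 = 156; p_3 = 308; q_3 = 424; p_4 = 256; q_4 = 336; a_5 = 312; b_5 = 80; c_5 = 60; u_6 = 76; v_6 = 272; a_7 = 340; b_7 = 312; c_7 = 16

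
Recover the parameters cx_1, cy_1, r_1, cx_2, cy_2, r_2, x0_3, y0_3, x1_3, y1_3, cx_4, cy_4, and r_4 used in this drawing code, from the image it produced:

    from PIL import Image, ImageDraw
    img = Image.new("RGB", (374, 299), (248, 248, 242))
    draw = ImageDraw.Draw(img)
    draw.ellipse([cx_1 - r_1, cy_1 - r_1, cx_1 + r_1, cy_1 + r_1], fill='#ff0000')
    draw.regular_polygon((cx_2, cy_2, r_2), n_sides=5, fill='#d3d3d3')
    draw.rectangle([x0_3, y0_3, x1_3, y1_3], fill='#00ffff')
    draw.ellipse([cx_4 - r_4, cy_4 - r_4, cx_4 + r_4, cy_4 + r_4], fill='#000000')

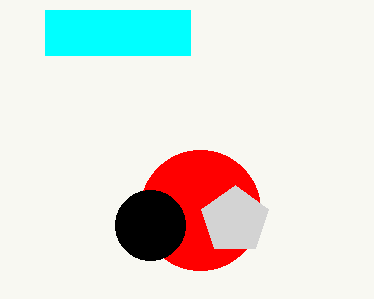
cx_1 = 200, cy_1 = 210, r_1 = 60, cx_2 = 235, cy_2 = 220, r_2 = 35, x0_3 = 45, y0_3 = 10, x1_3 = 190, y1_3 = 55, cx_4 = 150, cy_4 = 225, r_4 = 35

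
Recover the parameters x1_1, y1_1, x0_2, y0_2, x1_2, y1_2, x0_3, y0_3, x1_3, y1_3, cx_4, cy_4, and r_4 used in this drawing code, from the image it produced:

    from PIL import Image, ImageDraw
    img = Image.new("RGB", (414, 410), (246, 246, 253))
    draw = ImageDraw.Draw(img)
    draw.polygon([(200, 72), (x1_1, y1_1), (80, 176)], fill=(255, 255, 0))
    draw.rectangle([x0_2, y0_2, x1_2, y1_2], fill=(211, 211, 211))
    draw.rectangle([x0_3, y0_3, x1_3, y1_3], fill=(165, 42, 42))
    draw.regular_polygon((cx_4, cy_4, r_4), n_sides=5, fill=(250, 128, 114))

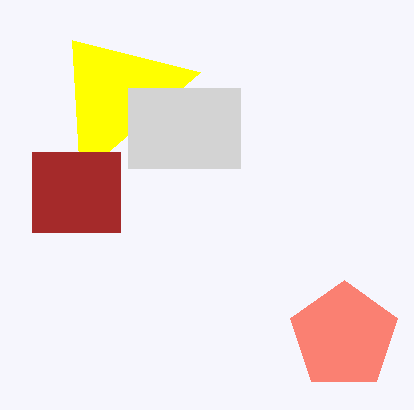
x1_1 = 72, y1_1 = 40, x0_2 = 128, y0_2 = 88, x1_2 = 240, y1_2 = 168, x0_3 = 32, y0_3 = 152, x1_3 = 120, y1_3 = 232, cx_4 = 344, cy_4 = 336, r_4 = 56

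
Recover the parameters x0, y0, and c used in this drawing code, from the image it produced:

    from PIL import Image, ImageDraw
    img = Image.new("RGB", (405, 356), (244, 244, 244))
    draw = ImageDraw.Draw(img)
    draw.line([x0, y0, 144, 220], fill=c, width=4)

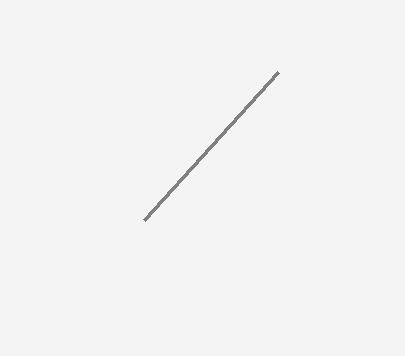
x0 = 278
y0 = 72
c = 'gray'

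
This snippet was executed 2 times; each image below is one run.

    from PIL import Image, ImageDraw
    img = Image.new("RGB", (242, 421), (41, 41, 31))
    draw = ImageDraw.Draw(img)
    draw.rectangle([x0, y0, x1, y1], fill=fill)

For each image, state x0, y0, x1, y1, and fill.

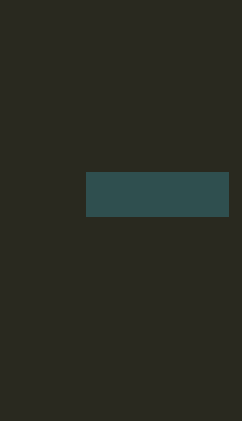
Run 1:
x0 = 86
y0 = 172
x1 = 228
y1 = 216
fill = 'darkslategray'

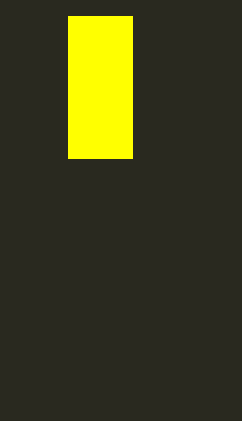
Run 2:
x0 = 68; y0 = 16; x1 = 132; y1 = 158; fill = 'yellow'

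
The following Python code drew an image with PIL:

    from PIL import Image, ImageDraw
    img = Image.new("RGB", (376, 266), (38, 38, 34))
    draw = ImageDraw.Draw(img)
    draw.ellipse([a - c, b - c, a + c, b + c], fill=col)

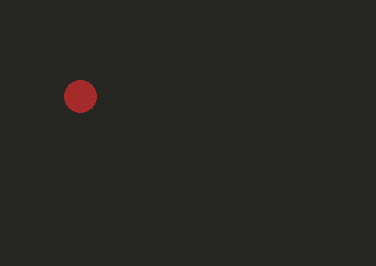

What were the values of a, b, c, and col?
a = 80, b = 96, c = 16, col = 'brown'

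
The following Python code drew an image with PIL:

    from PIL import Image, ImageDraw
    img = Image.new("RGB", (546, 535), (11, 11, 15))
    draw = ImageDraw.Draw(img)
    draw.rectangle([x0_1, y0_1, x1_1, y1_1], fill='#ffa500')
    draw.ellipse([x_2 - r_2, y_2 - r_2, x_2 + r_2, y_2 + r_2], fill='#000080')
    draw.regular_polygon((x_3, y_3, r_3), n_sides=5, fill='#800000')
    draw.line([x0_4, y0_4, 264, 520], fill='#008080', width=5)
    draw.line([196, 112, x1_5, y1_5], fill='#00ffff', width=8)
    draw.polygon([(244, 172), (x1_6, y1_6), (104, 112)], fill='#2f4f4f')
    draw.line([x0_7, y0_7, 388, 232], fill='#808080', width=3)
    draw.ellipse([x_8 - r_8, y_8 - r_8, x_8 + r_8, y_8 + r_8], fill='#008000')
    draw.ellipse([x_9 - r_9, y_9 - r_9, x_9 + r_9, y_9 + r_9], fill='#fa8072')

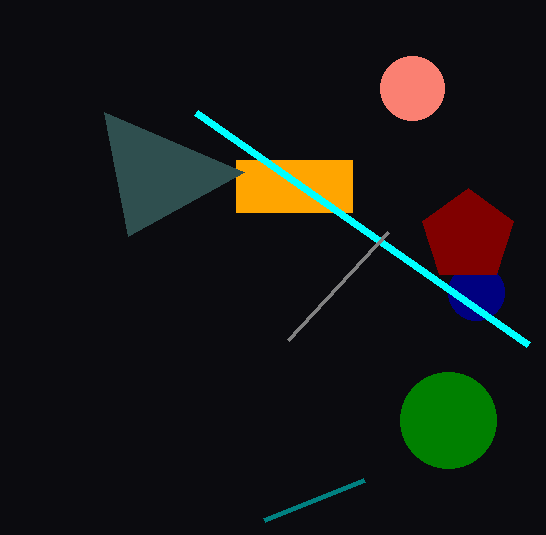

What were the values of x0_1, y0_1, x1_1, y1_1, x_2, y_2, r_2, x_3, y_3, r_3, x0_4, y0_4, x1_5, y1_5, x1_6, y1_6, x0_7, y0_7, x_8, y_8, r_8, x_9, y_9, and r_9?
x0_1 = 236
y0_1 = 160
x1_1 = 352
y1_1 = 212
x_2 = 476
y_2 = 292
r_2 = 28
x_3 = 468
y_3 = 236
r_3 = 48
x0_4 = 364
y0_4 = 480
x1_5 = 528
y1_5 = 344
x1_6 = 128
y1_6 = 236
x0_7 = 288
y0_7 = 340
x_8 = 448
y_8 = 420
r_8 = 48
x_9 = 412
y_9 = 88
r_9 = 32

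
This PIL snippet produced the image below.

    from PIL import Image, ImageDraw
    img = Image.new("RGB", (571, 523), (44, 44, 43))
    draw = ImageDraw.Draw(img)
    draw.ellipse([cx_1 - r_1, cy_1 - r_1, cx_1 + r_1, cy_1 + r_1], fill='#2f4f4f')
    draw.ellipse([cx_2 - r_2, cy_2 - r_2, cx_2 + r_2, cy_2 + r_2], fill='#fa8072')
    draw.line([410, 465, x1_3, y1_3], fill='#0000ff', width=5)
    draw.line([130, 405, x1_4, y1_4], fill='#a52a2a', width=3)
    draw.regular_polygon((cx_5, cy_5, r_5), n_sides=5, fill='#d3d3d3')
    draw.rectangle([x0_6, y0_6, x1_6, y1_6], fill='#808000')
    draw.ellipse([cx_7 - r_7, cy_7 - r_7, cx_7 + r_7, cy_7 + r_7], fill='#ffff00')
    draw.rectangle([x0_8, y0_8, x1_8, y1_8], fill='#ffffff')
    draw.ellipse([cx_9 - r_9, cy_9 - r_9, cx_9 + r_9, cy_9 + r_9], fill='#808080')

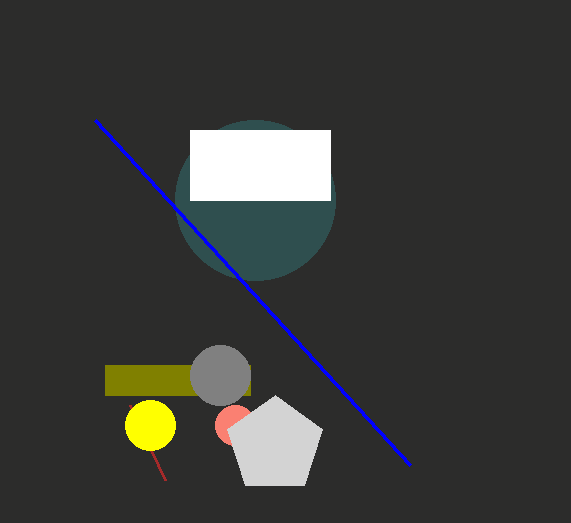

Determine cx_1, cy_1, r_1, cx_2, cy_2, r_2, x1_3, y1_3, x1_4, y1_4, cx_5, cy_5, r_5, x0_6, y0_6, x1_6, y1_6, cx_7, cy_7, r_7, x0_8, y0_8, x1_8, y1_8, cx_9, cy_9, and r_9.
cx_1 = 255, cy_1 = 200, r_1 = 80, cx_2 = 235, cy_2 = 425, r_2 = 20, x1_3 = 95, y1_3 = 120, x1_4 = 165, y1_4 = 480, cx_5 = 275, cy_5 = 445, r_5 = 50, x0_6 = 105, y0_6 = 365, x1_6 = 250, y1_6 = 395, cx_7 = 150, cy_7 = 425, r_7 = 25, x0_8 = 190, y0_8 = 130, x1_8 = 330, y1_8 = 200, cx_9 = 220, cy_9 = 375, r_9 = 30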